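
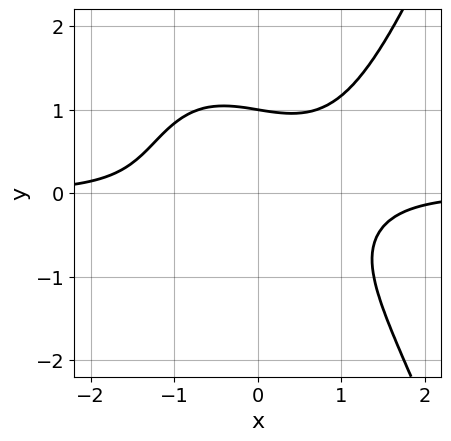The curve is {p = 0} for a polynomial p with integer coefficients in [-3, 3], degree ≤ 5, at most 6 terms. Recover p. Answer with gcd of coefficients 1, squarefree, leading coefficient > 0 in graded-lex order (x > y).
2*x^3*y - 2*y^3 - x*y + 2

(a) Degree: no degree-3 curve has this shape, so deg p = 4.
(b) Reading off the gridlines: it meets the y-axis at y = 1 (among the integer gridlines); it misses every integer gridline on the x-axis.
(c) Matching integer coefficients to the picture gives p.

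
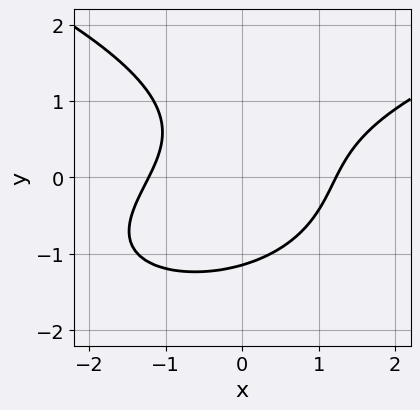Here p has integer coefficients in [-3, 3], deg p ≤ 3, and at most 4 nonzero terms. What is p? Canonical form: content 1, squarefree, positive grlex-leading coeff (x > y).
(a) The degree is 3 — a generic line meets the curve in up to 3 points.
(b) Solving for integer coefficients yields p as stated.

2*y^3 - 2*x^2 + 2*x*y + 3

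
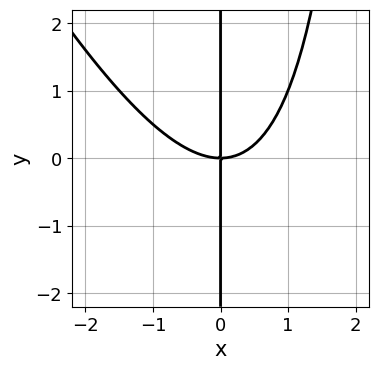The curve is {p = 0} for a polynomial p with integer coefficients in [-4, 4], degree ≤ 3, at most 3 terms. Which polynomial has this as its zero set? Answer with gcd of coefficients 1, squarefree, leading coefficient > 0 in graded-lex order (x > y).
2*x^3 + x^2*y - 3*x*y

Degree: the shape is more complex than any degree-2 curve, so deg p = 3.
Against the integer gridlines: it meets the x-axis at x = 0 (among the integer gridlines); the visible y-axis segment lies entirely on the curve.
Matching integer coefficients to the picture gives p.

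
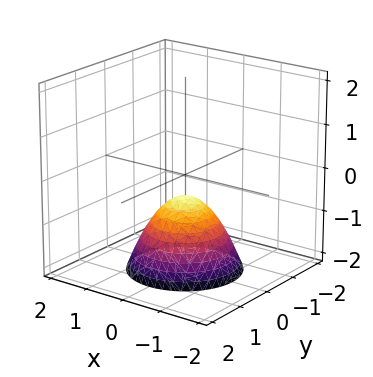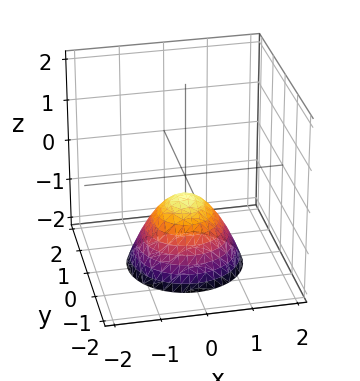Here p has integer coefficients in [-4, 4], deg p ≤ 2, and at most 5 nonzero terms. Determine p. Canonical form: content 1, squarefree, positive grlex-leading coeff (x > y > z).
First, deg p = 2. The shape is more complex than any degree-1 surface.
Next, symmetries: the surface is invariant under rotation about z: p = q(x² + y², z).
Next, from the axis intercepts and sections: it misses every integer gridline on the x-axis; a circular section at z = -1 has radius between 0 and 1.
Finally, putting this together gives p.

2*x^2 + 2*y^2 + 2*z + 1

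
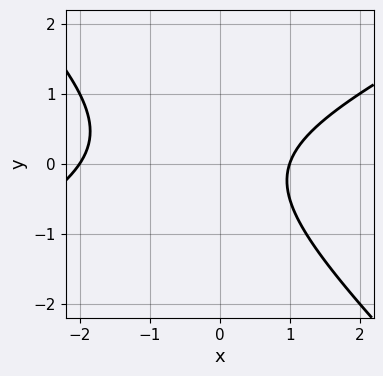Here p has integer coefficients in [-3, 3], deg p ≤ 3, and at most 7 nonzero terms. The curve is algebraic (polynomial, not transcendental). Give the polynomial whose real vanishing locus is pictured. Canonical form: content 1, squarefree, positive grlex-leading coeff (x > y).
First, deg p = 2. A generic line meets the curve in up to 2 points.
Then, checking where it meets the axes: no y-intercept at any integer in the box; the x-axis gridline crossings are at x ∈ {-2, 1}.
Finally, matching integer coefficients to the picture gives p.

x^2 - x*y - 2*y^2 + x - 2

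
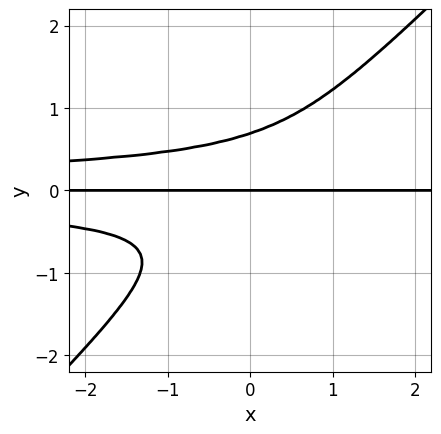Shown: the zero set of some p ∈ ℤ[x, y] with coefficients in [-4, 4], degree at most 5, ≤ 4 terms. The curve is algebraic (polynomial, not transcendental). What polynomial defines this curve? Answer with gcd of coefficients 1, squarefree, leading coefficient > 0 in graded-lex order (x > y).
1. Degree: no degree-3 curve has this shape, so deg p = 4.
2. Reading off the gridlines: it meets the y-axis at y = 0 (among the integer gridlines); every point of the x-axis in the box is on the curve.
3. The integer polynomial consistent with all of this is the stated p.

3*x*y^3 - 3*y^4 + y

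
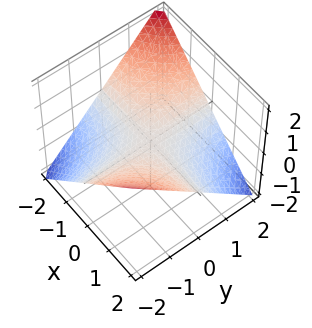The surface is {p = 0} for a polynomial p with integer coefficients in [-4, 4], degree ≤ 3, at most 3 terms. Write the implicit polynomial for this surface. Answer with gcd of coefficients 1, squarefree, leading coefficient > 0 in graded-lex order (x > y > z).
Degree: a saddle surface; a quadric, so deg p = 2.
Against the integer gridlines: the visible x-axis segment lies entirely on the surface; one z-axis crossing is at z = 0; the visible y-axis segment lies entirely on the surface.
Matching integer coefficients to the picture gives p.

x*y + 2*z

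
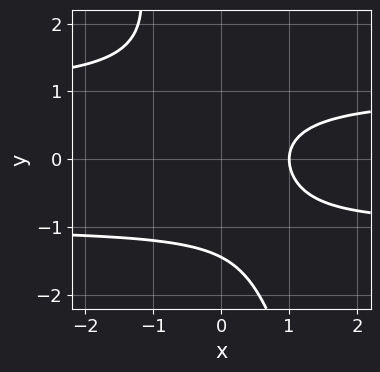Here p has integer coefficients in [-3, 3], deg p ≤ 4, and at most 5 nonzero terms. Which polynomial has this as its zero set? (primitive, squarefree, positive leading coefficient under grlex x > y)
3*x*y^2 + y^3 - 3*x + 3

First, degree: the shape is more complex than any degree-2 curve, so deg p = 3.
Next, against the integer gridlines: it crosses the x-axis at the gridline x = 1.
Finally, these observations pin down the coefficients.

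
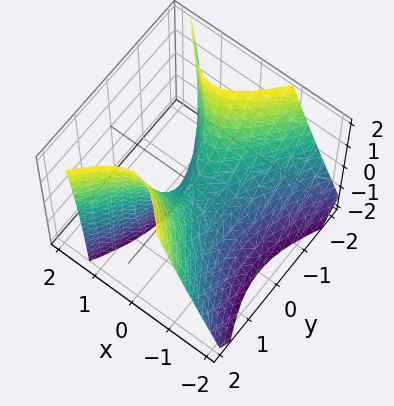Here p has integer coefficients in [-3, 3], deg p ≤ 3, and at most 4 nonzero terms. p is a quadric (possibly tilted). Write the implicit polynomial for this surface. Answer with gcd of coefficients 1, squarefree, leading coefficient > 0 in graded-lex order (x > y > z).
2*x^2 - x*z - y^2 + z

1. Degree: no degree-1 surface has this shape, so deg p = 2.
2. Reading off the gridlines: it crosses the z-axis at the gridline z = 0; it crosses the x-axis at the gridline x = 0; it meets the y-axis at y = 0 (among the integer gridlines).
3. These observations pin down the coefficients.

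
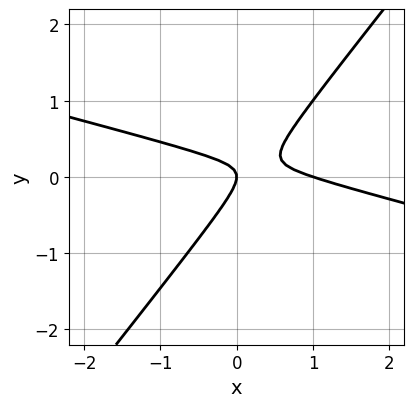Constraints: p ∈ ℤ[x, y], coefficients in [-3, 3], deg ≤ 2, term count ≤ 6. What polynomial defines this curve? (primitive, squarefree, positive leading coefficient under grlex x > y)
x^2 + 3*x*y - 3*y^2 - x

1. deg p = 2.
2. From the visible intercepts: the x-axis gridline crossings are at x ∈ {0, 1}; it meets the y-axis at y = 0 (among the integer gridlines).
3. Together with the visible shape, these determine p as stated.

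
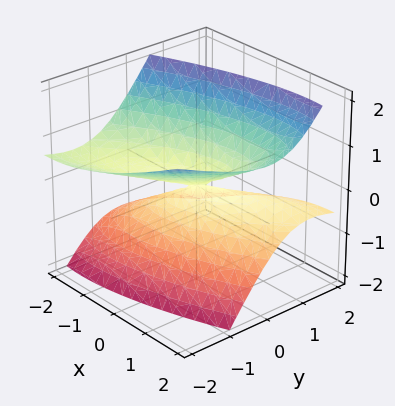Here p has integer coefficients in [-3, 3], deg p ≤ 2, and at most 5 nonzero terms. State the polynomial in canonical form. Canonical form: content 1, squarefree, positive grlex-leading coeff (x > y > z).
x^2 - 2*x*y + 2*y^2 + 3*y*z - 3*z^2

1. There are 2 components.
2. deg p = 2.
3. From the visible intercepts: one y-axis crossing is at y = 0; it meets the x-axis at x = 0 (among the integer gridlines); one z-axis crossing is at z = 0.
4. Matching integer coefficients to the picture gives p.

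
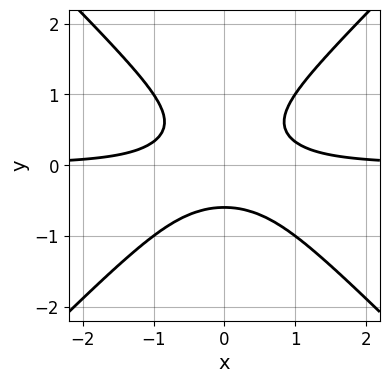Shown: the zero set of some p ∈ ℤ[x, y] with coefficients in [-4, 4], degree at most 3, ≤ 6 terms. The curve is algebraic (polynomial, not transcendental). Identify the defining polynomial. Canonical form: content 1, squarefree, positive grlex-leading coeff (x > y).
3*x^2*y - 3*y^3 + y^2 - 1

The degree is 3 — the shape is more complex than any degree-2 curve.
Symmetries: mirror symmetry x ↦ −x ⇒ only even powers of x.
From the visible intercepts: the curve avoids every integer x-axis point in the box.
Putting this together gives p.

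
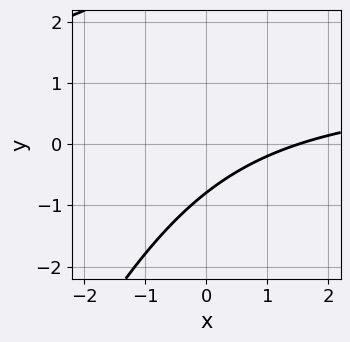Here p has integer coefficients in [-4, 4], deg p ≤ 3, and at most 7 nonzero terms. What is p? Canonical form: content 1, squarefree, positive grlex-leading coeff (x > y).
2*x*y - y^2 - 2*x + 3*y + 3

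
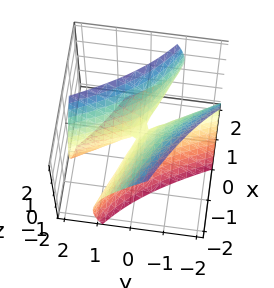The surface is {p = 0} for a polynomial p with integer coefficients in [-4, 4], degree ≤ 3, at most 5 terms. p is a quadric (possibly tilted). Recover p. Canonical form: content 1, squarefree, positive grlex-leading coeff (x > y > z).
First, degree: a generic line meets the surface in up to 2 points, so deg p = 2.
Next, from the visible intercepts: one z-axis crossing is at z = 0; it crosses the x-axis at the gridline x = 0; it crosses the y-axis at the gridline y = 0.
Finally, these observations pin down the coefficients.

x^2 + 3*x*y + x*z + y^2 - z^2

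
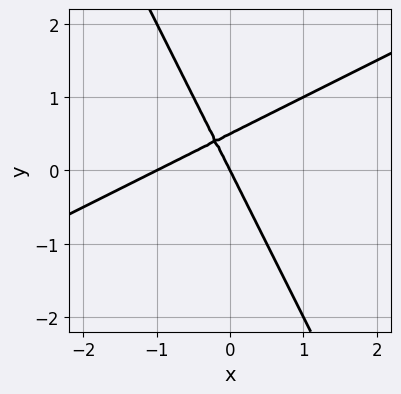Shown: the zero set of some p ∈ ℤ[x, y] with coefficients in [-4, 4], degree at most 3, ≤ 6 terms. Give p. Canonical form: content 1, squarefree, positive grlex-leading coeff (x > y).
1. deg p = 2.
2. From the axis intercepts and sections: one y-axis crossing is at y = 0; among the integer gridlines, it crosses the x-axis at x ∈ {-1, 0}.
3. Solving for integer coefficients yields p as stated.

2*x^2 - 3*x*y - 2*y^2 + 2*x + y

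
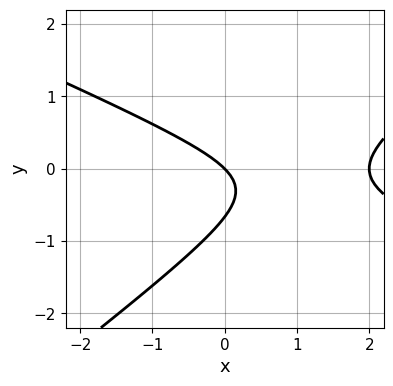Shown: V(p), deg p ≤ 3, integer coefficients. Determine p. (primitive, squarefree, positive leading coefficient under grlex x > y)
x^2 + x*y - 3*y^2 - 2*x - 2*y

First, the degree is 2 — a generic line meets the curve in up to 2 points.
Then, from the visible intercepts: the x-axis gridline crossings are at x ∈ {0, 2}; it meets the y-axis at y = 0 (among the integer gridlines).
Finally, solving for integer coefficients yields p as stated.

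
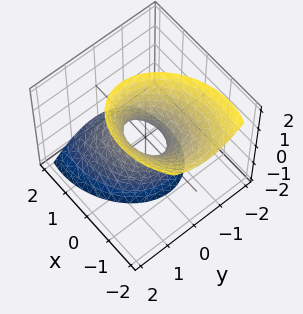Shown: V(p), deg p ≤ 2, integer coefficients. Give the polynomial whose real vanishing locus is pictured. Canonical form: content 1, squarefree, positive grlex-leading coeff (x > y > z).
1. The degree is 2 — no degree-1 surface has this shape.
2. Reading off the gridlines: it misses every integer gridline on the z-axis.
3. Solving for integer coefficients yields p as stated.

2*x^2 - x*y + 2*x*z + 3*y^2 - z^2 - 1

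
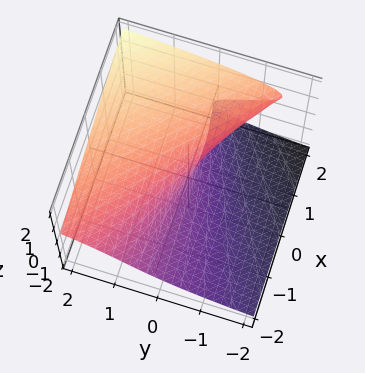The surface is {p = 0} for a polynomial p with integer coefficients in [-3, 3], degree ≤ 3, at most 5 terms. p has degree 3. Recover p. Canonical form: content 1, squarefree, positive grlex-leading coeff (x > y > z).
2*z^3 - 2*x*z - x - 3*y

(a) The degree is 3 — no degree-2 surface has this shape.
(b) Reading off the gridlines: it meets the y-axis at y = 0 (among the integer gridlines); one x-axis crossing is at x = 0.
(c) These observations pin down the coefficients.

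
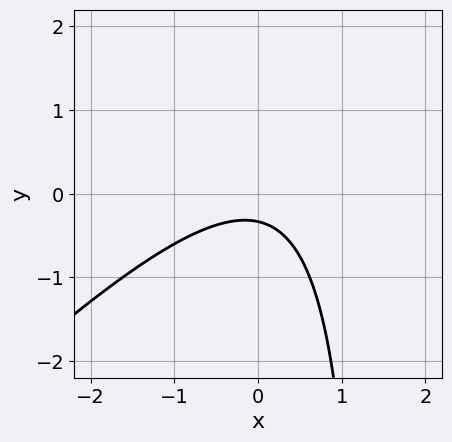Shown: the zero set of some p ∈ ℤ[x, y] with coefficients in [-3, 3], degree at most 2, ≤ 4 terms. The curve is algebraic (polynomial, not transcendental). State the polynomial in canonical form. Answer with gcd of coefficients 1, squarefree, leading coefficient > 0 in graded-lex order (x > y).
2*x^2 - 2*x*y + 3*y + 1

First, deg p = 2. A generic line meets the curve in up to 2 points.
Then, reading off the gridlines: no x-intercept at any integer in the box.
Finally, assembling these constraints gives the stated polynomial.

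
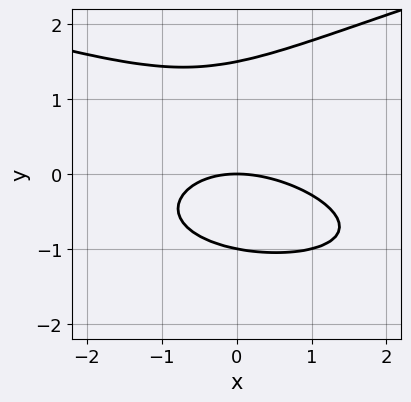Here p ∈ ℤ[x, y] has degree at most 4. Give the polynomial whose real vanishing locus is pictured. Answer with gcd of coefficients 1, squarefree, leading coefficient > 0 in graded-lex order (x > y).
(a) deg p = 3.
(b) Observable constraints: the y-axis gridline crossings are at y ∈ {-1, 0}; one x-axis crossing is at x = 0.
(c) Together with the visible shape, these determine p as stated.

2*y^3 - x^2 - x*y - y^2 - 3*y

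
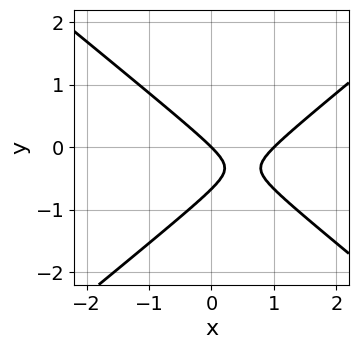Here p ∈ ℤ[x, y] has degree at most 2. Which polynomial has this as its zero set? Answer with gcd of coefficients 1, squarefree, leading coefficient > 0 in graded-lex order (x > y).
(a) Degree: the shape is more complex than any degree-1 curve, so deg p = 2.
(b) Reading off the gridlines: it crosses the y-axis at the gridline y = 0; the x-axis gridline crossings are at x ∈ {0, 1}.
(c) The integer polynomial consistent with all of this is the stated p.

2*x^2 - 3*y^2 - 2*x - 2*y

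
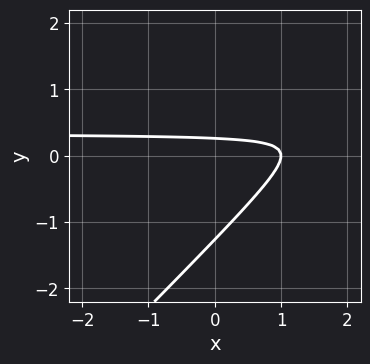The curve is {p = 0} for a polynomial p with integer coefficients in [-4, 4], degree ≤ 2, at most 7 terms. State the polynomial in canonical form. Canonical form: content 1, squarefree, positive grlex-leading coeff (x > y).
3*x*y - 3*y^2 - x - 3*y + 1

1. deg p = 2.
2. From the axis intercepts and sections: it meets the x-axis at x = 1 (among the integer gridlines).
3. The integer polynomial consistent with all of this is the stated p.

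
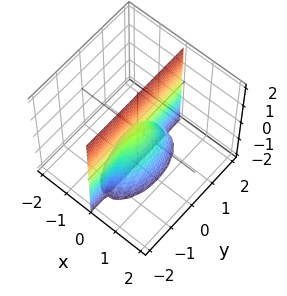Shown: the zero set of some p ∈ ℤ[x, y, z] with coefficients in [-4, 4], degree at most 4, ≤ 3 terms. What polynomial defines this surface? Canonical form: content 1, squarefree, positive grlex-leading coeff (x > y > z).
3*x^3 + x*y^2 + x*z

(a) There are 2 components. They look like related sheets of one shape, so recover p as a whole.
(b) The degree is 3 — a generic line meets the surface in up to 3 points.
(c) From the axis intercepts and sections: one x-axis crossing is at x = 0; every point of the z-axis in the box is on the surface; every point of the y-axis in the box is on the surface.
(d) The integer polynomial consistent with all of this is the stated p.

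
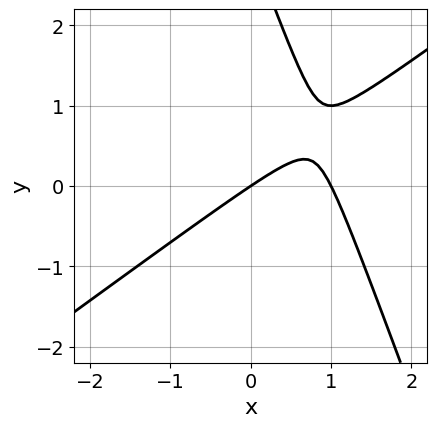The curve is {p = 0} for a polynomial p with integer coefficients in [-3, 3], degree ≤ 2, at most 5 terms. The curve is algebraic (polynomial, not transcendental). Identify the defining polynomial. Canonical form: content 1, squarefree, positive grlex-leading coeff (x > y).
2*x^2 - 2*x*y - y^2 - 2*x + 3*y

The degree is 2 — no degree-1 curve has this shape.
Checking where it meets the axes: the x-axis gridline crossings are at x ∈ {0, 1}; it meets the y-axis at y = 0 (among the integer gridlines).
Solving for integer coefficients yields p as stated.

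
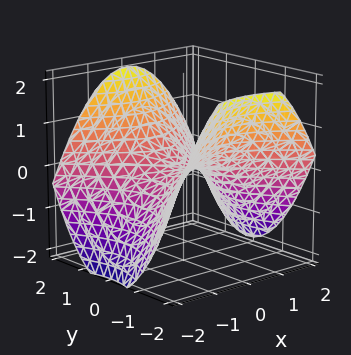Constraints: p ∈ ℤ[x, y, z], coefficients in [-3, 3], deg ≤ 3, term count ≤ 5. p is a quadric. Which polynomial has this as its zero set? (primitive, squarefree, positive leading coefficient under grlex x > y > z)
First, deg p = 2.
Next, symmetries: it's symmetric under x → −x, forcing even powers of x; the y ↦ −y reflection is a symmetry, so y appears only in even powers.
Then, from the axis intercepts and sections: it meets the x-axis at x = 0 (among the integer gridlines); it crosses the y-axis at the gridline y = 0.
Finally, the integer polynomial consistent with all of this is the stated p.

x^2 - y^2 + 2*z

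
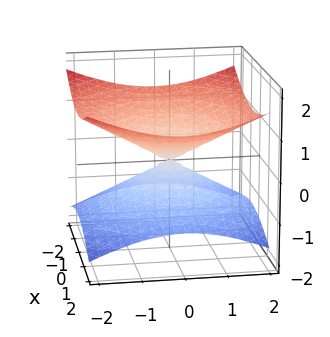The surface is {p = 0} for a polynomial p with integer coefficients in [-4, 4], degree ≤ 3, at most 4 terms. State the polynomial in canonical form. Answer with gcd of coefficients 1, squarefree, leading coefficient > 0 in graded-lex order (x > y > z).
1. Degree: two nappes meeting at a single point; a quadric, so deg p = 2.
2. By symmetry, every cross-section ⟂ z is a circle, so x, y appear only via x² + y²; the z ↦ −z reflection is a symmetry, so z appears only in even powers.
3. From the visible intercepts: it crosses the z-axis at the gridline z = 0; it crosses the x-axis at the gridline x = 0; a circular section at z = -1 has radius between 1 and 2.
4. Putting this together gives p.

x^2 + y^2 - 3*z^2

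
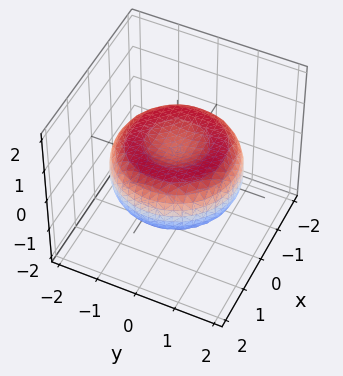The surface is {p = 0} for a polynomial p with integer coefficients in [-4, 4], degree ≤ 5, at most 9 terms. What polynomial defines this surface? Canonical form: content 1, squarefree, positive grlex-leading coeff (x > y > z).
Degree: a generic line meets the surface in up to 4 points, so deg p = 4.
By symmetry, every cross-section ⟂ z is a circle, so x, y appear only via x² + y².
Reading off the gridlines: a circular section at z = 0 has radius between 1 and 2.
Together with the visible shape, these determine p as stated.

x^4 + 2*x^2*y^2 + y^4 - 2*x^2 - 2*y^2 + 3*z^2 - 1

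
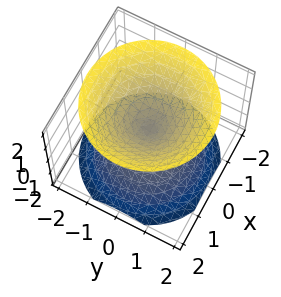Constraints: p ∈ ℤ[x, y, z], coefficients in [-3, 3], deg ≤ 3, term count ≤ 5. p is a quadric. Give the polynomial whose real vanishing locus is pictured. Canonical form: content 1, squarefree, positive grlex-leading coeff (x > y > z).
x^2 + y^2 - z^2

(a) There are 2 components. They look like related sheets of one shape, so recover p as a whole.
(b) deg p = 2. A double cone through the origin; a quadric.
(c) Symmetries: the z ↦ −z reflection is a symmetry, so z appears only in even powers; rotational symmetry about the z-axis ⇒ p depends on x, y only through x² + y².
(d) From the axis intercepts and sections: one z-axis crossing is at z = 0; a circular section at z = 1 has radius exactly 1; it meets the x-axis at x = 0 (among the integer gridlines).
(e) Solving for integer coefficients yields p as stated.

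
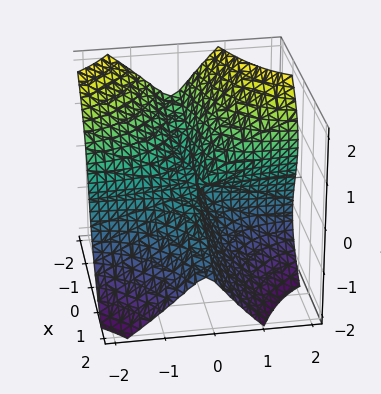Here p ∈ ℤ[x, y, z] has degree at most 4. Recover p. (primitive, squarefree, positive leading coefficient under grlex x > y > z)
First, the degree is 3 — the shape is more complex than any degree-2 surface.
Next, reading off the gridlines: every point of the y-axis in the box is on the surface; every point of the x-axis in the box is on the surface.
Finally, together with the visible shape, these determine p as stated.

3*x*y^2 + x*z^2 + 2*z^3 - 2*y*z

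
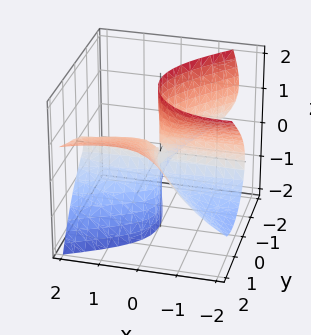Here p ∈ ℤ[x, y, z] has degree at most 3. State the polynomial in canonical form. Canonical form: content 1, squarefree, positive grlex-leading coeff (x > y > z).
x^2*y + 3*x*z^2 - y^3 + 2*y^2*z - 3*x*y

(a) deg p = 3. A generic line meets the surface in up to 3 points.
(b) From the axis intercepts and sections: it crosses the y-axis at the gridline y = 0; the visible x-axis segment lies entirely on the surface; every point of the z-axis in the box is on the surface.
(c) Putting this together gives p.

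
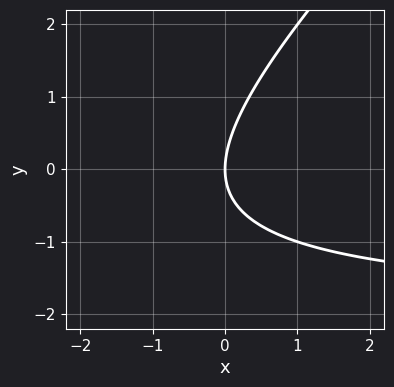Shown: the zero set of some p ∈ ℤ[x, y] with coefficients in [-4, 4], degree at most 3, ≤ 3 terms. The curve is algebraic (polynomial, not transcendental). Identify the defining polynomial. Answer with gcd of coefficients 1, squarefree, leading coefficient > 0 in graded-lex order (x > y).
x*y - y^2 + 2*x

1. The degree is 2 — a generic line meets the curve in up to 2 points.
2. From the axis intercepts and sections: it meets the x-axis at x = 0 (among the integer gridlines); it meets the y-axis at y = 0 (among the integer gridlines).
3. Fitting integer coefficients to these (and the overall shape) gives p.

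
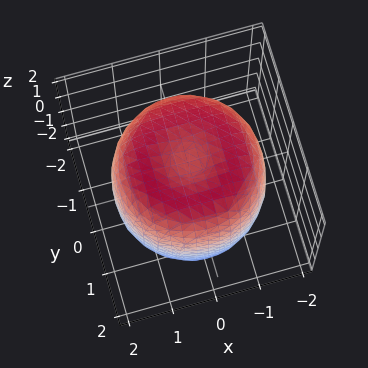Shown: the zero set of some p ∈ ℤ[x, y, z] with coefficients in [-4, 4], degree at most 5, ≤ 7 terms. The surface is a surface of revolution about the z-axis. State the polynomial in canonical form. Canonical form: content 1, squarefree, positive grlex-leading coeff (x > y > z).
(a) Degree: no degree-3 surface has this shape, so deg p = 4.
(b) By symmetry, the z-axis is an axis of rotation, so x and y enter only as x² + y².
(c) Checking where it meets the axes: a circular section at z = 0 has radius between 1 and 2.
(d) Assembling these constraints gives the stated polynomial.

x^4 + 2*x^2*y^2 + y^4 - 2*x^2 - 2*y^2 + z^2 - 2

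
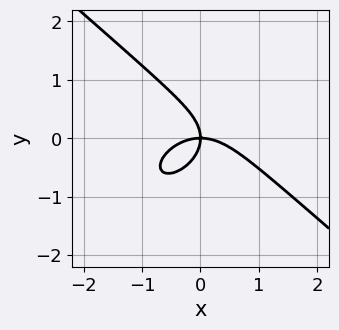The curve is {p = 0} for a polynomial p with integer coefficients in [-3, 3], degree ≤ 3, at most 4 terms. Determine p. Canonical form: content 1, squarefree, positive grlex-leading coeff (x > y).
First, degree: no degree-2 curve has this shape, so deg p = 3.
Next, from the visible intercepts: it crosses the y-axis at the gridline y = 0; it meets the x-axis at x = 0 (among the integer gridlines).
Finally, matching integer coefficients to the picture gives p.

2*x^3 + 3*y^3 + 3*x*y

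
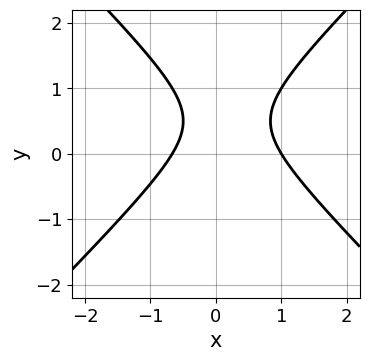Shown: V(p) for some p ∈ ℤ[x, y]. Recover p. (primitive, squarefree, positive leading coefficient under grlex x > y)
First, degree: no degree-1 curve has this shape, so deg p = 2.
Next, checking where it meets the axes: no y-intercept at any integer in the box; it meets the x-axis at x = 1 (among the integer gridlines).
Finally, putting this together gives p.

3*x^2 - 3*y^2 - x + 3*y - 2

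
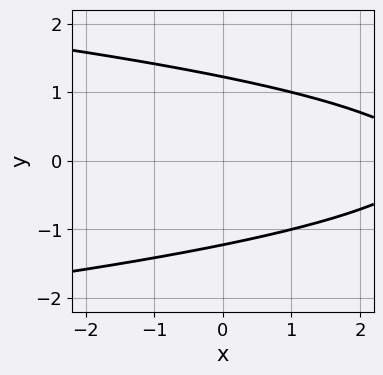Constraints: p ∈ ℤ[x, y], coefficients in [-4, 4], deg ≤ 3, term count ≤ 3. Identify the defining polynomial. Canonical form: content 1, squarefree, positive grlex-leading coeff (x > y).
2*y^2 + x - 3

First, degree: the shape is more complex than any degree-1 curve, so deg p = 2.
Then, symmetries: it's symmetric under y → −y, forcing even powers of y.
Next, reading off the gridlines: no x-intercept at any integer in the box.
Finally, the integer polynomial consistent with all of this is the stated p.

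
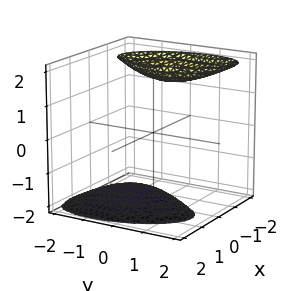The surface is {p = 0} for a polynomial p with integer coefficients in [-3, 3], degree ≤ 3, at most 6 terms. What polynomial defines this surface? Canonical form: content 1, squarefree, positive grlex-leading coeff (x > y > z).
3*x^2 + x*y + 2*x*z + y^2 - z^2 + 3

The picture has 2 separate pieces. They look like related sheets of one shape, so recover p as a whole.
Degree: the shape is more complex than any degree-1 surface, so deg p = 2.
Reading off the gridlines: the surface avoids every integer x-axis point in the box; it misses every integer gridline on the y-axis.
Putting this together gives p.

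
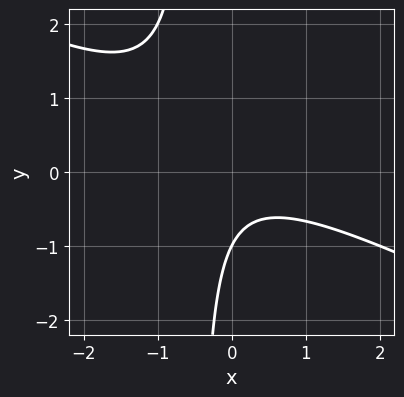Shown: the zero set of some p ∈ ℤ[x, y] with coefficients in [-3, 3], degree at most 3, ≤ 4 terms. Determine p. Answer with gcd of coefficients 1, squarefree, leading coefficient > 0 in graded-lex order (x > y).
x^2 + 2*x*y + y + 1

1. Degree: no degree-1 curve has this shape, so deg p = 2.
2. Observable constraints: one y-axis crossing is at y = -1; the curve avoids every integer x-axis point in the box.
3. Fitting integer coefficients to these (and the overall shape) gives p.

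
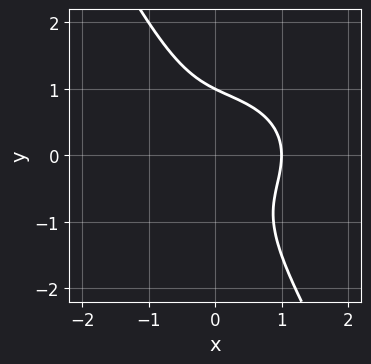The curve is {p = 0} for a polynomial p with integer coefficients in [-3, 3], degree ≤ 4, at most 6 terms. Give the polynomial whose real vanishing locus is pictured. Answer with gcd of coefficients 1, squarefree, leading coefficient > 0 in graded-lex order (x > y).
1. The degree is 3 — the shape is more complex than any degree-2 curve.
2. From the axis intercepts and sections: it meets the y-axis at y = 1 (among the integer gridlines); it meets the x-axis at x = 1 (among the integer gridlines).
3. Solving for integer coefficients yields p as stated.

2*x^3 + 3*x*y^2 + 2*y^3 - 2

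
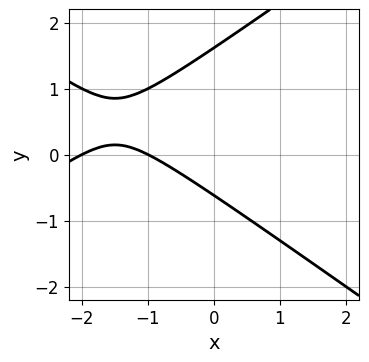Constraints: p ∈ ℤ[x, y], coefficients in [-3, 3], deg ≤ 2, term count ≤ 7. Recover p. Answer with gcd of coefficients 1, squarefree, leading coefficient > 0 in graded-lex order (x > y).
x^2 - 2*y^2 + 3*x + 2*y + 2

Degree: the shape is more complex than any degree-1 curve, so deg p = 2.
Observable constraints: among the integer gridlines, it crosses the x-axis at x ∈ {-2, -1}.
Fitting integer coefficients to these (and the overall shape) gives p.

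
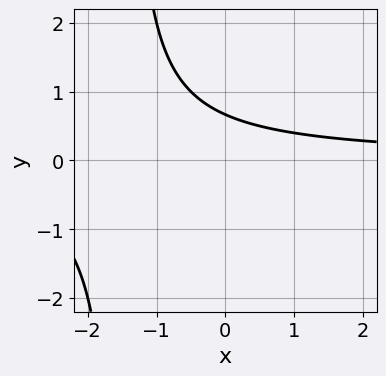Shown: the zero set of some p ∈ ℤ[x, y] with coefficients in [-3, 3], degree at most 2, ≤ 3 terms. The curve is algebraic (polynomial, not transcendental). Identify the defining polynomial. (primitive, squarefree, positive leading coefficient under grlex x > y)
1. deg p = 2. The shape is more complex than any degree-1 curve.
2. Reading off the gridlines: it misses every integer gridline on the x-axis.
3. Matching integer coefficients to the picture gives p.

2*x*y + 3*y - 2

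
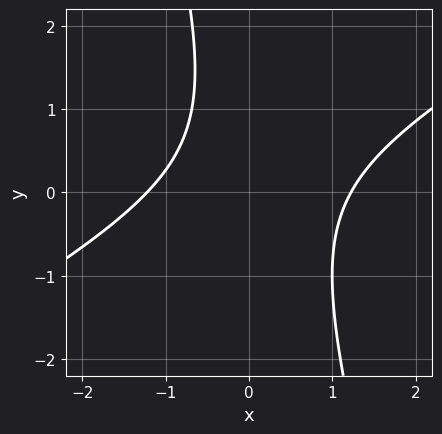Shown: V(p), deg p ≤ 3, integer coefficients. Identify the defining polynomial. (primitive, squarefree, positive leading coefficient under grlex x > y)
2*x^2 - 3*x*y - y^2 + y - 3

First, the degree is 2 — no degree-1 curve has this shape.
Next, from the axis intercepts and sections: it misses every integer gridline on the y-axis.
Finally, putting this together gives p.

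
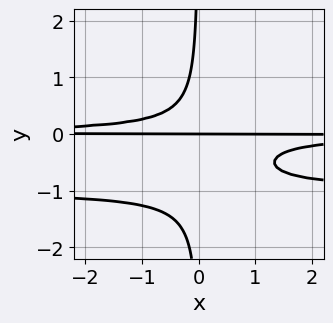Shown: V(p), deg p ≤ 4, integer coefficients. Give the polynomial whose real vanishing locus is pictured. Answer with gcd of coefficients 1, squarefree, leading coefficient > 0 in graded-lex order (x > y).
First, deg p = 4. No degree-3 curve has this shape.
Next, observable constraints: the visible x-axis segment lies entirely on the curve; one y-axis crossing is at y = 0.
Finally, these observations pin down the coefficients.

3*x*y^3 + 3*x*y^2 + y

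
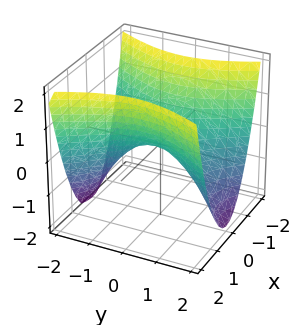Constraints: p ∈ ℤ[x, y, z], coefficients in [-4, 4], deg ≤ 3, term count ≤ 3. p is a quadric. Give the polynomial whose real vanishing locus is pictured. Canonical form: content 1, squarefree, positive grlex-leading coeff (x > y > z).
2*x^2 - y^2 - 2*z

The degree is 2 — a saddle surface; a quadric.
Symmetries: the y ↦ −y reflection is a symmetry, so y appears only in even powers; mirror symmetry x ↦ −x ⇒ only even powers of x.
Against the integer gridlines: it crosses the y-axis at the gridline y = 0; it meets the x-axis at x = 0 (among the integer gridlines).
Matching integer coefficients to the picture gives p.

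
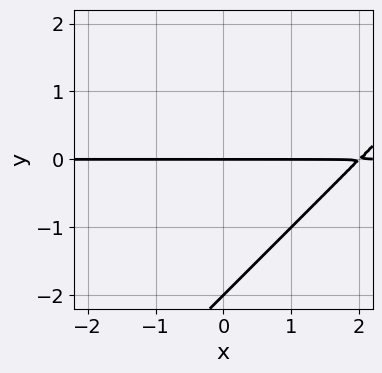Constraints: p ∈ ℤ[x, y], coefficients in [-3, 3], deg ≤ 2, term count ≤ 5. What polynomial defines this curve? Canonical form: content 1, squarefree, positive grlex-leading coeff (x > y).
x*y - y^2 - 2*y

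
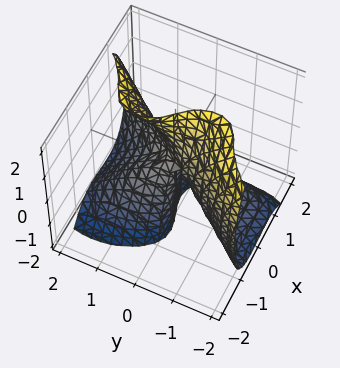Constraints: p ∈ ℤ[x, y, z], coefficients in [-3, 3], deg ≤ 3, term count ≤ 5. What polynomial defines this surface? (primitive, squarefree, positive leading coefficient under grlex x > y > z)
(a) Degree: the shape is more complex than any degree-2 surface, so deg p = 3.
(b) From the axis intercepts and sections: the visible z-axis segment lies entirely on the surface; it meets the x-axis at x = 0 (among the integer gridlines); one y-axis crossing is at y = 0.
(c) Together with the visible shape, these determine p as stated.

3*x^3 - y^3 + y*z^2 + x*z - y*z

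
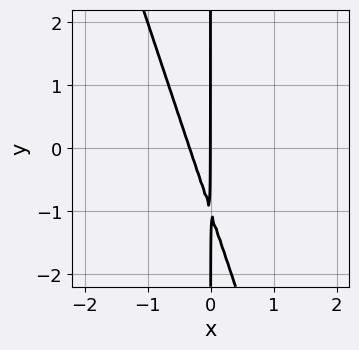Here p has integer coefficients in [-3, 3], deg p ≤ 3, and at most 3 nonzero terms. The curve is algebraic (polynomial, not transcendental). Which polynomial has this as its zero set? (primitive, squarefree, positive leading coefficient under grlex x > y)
3*x^2 + x*y + x

First, degree: the shape is more complex than any degree-1 curve, so deg p = 2.
Then, observable constraints: it crosses the x-axis at the gridline x = 0; every point of the y-axis in the box is on the curve.
Finally, these observations pin down the coefficients.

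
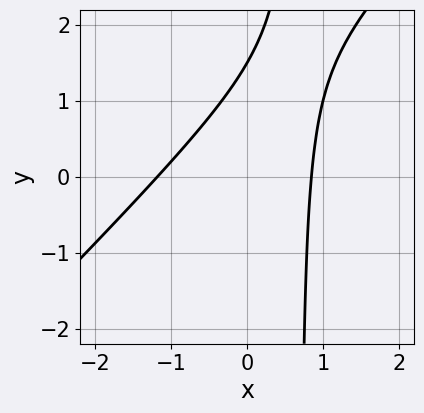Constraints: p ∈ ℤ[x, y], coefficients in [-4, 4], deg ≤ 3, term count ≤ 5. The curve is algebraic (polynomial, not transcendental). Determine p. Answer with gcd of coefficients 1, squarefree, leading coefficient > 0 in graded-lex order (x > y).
(a) deg p = 2. A generic line meets the curve in up to 2 points.
(b) Putting this together gives p.

3*x^2 - 3*x*y + x + 2*y - 3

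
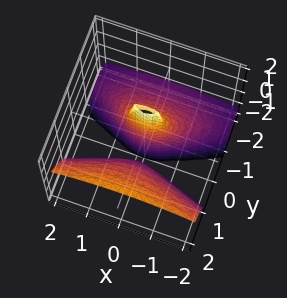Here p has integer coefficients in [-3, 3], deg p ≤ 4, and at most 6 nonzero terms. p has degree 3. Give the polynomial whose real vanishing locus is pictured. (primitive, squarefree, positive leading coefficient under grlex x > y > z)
2*y^3 - 3*y^2*z - x^2 - 2*y

(a) I count 2 distinct pieces. They look like related sheets of one shape, so recover p as a whole.
(b) Degree: the shape is more complex than any degree-2 surface, so deg p = 3.
(c) Observable constraints: among the integer gridlines, it crosses the y-axis at y ∈ {-1, 0, 1}; every point of the z-axis in the box is on the surface.
(d) Solving for integer coefficients yields p as stated.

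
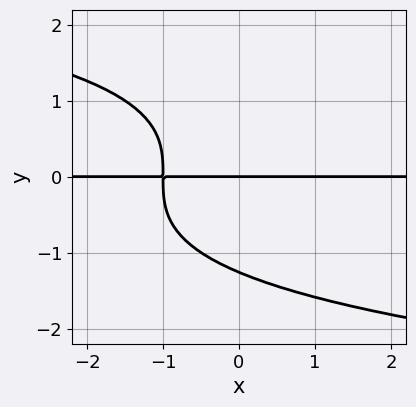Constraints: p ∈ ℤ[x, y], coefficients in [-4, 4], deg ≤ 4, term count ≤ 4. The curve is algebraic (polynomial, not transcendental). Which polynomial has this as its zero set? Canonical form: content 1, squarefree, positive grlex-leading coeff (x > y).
First, degree: no degree-3 curve has this shape, so deg p = 4.
Next, observable constraints: the visible x-axis segment lies entirely on the curve; one y-axis crossing is at y = 0.
Finally, putting this together gives p.

y^4 + 2*x*y + 2*y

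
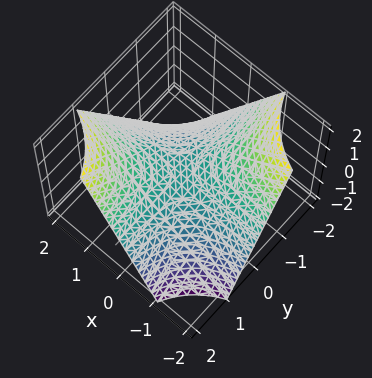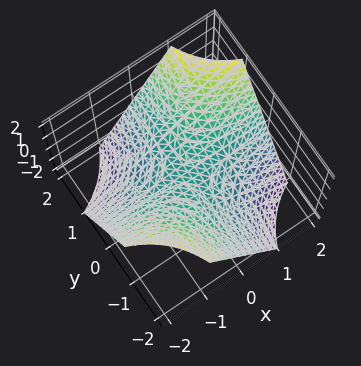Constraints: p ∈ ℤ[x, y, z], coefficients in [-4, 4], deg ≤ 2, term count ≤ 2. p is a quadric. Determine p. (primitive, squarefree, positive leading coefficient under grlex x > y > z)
The degree is 2 — a hyperbolic paraboloid; a quadric.
Against the integer gridlines: every point of the x-axis in the box is on the surface; it crosses the z-axis at the gridline z = 0; the visible y-axis segment lies entirely on the surface.
Fitting integer coefficients to these (and the overall shape) gives p.

x*y - z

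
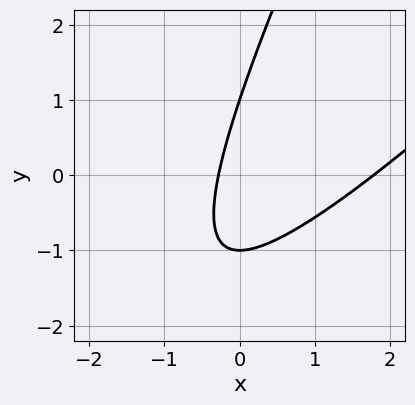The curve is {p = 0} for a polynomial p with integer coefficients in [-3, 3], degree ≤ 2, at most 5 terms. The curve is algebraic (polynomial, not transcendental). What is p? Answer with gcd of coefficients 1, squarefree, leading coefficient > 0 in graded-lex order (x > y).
1. The degree is 2 — the shape is more complex than any degree-1 curve.
2. Reading off the gridlines: the y-axis gridline crossings are at y ∈ {-1, 1}.
3. The integer polynomial consistent with all of this is the stated p.

2*x^2 - 3*x*y + y^2 - 3*x - 1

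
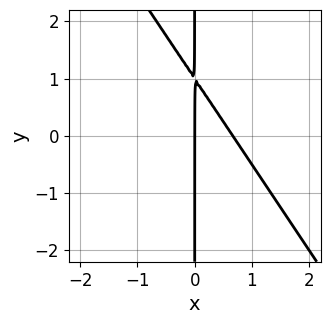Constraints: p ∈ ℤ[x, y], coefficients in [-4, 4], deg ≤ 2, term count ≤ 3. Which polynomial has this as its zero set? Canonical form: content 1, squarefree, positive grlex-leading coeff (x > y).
First, the degree is 2 — no degree-1 curve has this shape.
Next, from the axis intercepts and sections: every point of the y-axis in the box is on the curve; it meets the x-axis at x = 0 (among the integer gridlines).
Finally, solving for integer coefficients yields p as stated.

3*x^2 + 2*x*y - 2*x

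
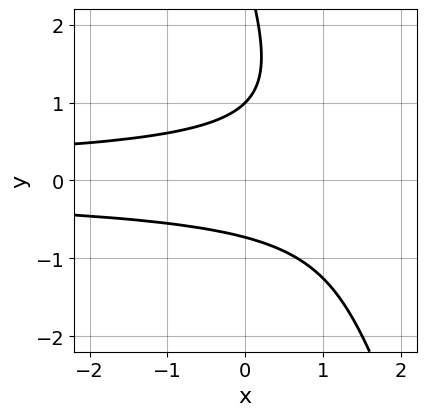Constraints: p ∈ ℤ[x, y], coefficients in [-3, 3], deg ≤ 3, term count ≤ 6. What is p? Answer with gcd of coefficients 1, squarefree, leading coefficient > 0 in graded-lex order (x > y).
3*x*y^2 + y^3 - 3*y^2 + 2

1. Degree: a generic line meets the curve in up to 3 points, so deg p = 3.
2. Reading off the gridlines: it misses every integer gridline on the x-axis; it meets the y-axis at y = 1 (among the integer gridlines).
3. Assembling these constraints gives the stated polynomial.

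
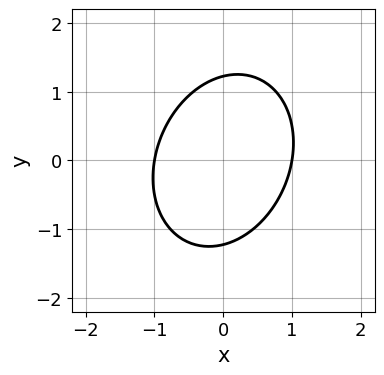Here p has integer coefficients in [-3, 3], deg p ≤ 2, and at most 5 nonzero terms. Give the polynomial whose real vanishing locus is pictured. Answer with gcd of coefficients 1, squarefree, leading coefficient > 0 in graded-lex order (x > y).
3*x^2 - x*y + 2*y^2 - 3

(a) Degree: a generic line meets the curve in up to 2 points, so deg p = 2.
(b) Checking where it meets the axes: among the integer gridlines, it crosses the x-axis at x ∈ {-1, 1}.
(c) Assembling these constraints gives the stated polynomial.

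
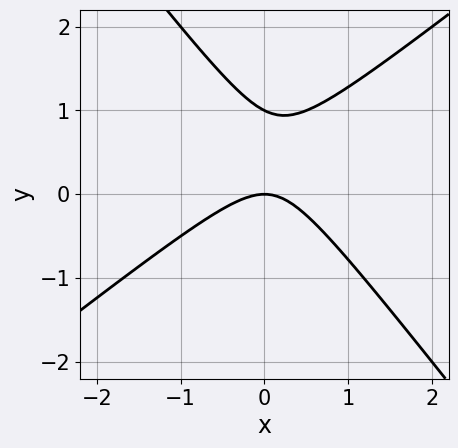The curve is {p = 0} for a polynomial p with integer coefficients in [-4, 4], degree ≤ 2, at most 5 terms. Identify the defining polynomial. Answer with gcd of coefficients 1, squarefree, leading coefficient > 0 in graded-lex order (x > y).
Degree: the shape is more complex than any degree-1 curve, so deg p = 2.
Observable constraints: it crosses the x-axis at the gridline x = 0; among the integer gridlines, it crosses the y-axis at y ∈ {0, 1}.
Putting this together gives p.

2*x^2 - x*y - 2*y^2 + 2*y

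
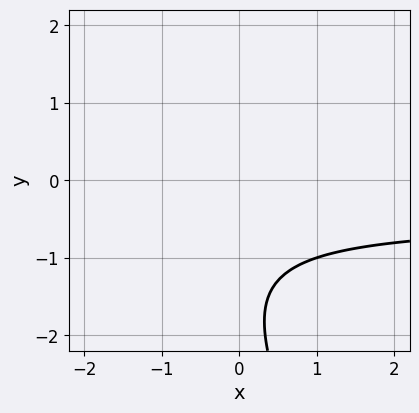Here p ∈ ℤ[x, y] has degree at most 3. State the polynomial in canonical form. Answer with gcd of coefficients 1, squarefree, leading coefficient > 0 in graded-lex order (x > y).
2*x*y + y^2 + x + 3*y + 3

(a) The degree is 2 — a generic line meets the curve in up to 2 points.
(b) Observable constraints: it misses every integer gridline on the x-axis; it misses every integer gridline on the y-axis.
(c) Matching integer coefficients to the picture gives p.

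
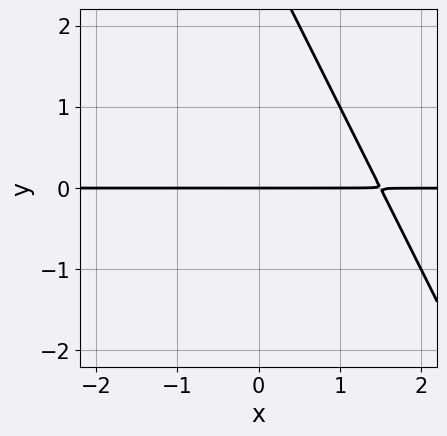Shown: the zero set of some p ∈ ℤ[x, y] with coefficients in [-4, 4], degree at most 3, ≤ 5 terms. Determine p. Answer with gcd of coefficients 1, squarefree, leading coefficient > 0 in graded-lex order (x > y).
2*x*y + y^2 - 3*y

1. The degree is 2 — no degree-1 curve has this shape.
2. From the axis intercepts and sections: the visible x-axis segment lies entirely on the curve; it crosses the y-axis at the gridline y = 0.
3. Together with the visible shape, these determine p as stated.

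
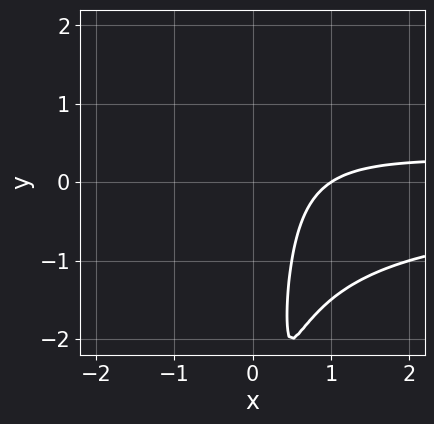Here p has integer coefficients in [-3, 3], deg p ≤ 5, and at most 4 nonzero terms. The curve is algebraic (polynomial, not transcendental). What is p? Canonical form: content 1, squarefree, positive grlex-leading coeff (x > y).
The degree is 4 — the shape is more complex than any degree-3 curve.
Against the integer gridlines: it meets the x-axis at x = 1 (among the integer gridlines); it misses every integer gridline on the y-axis.
Together with the visible shape, these determine p as stated.

2*x^2*y^2 + 3*x*y - 2*x + 2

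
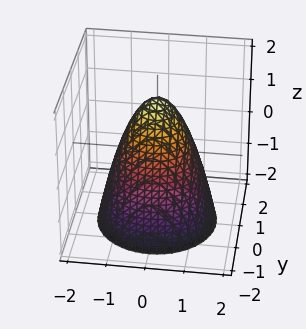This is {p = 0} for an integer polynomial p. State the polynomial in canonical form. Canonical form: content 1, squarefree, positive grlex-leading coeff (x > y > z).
(a) The degree is 2 — the shape is more complex than any degree-1 surface.
(b) By symmetry, the surface is invariant under rotation about z: p = q(x² + y², z).
(c) Reading off the gridlines: the x-axis gridline crossings are at x ∈ {-1, 1}; among the integer gridlines, it crosses the y-axis at y ∈ {-1, 1}; a circular section at z = 1 has radius between 0 and 1.
(d) The integer polynomial consistent with all of this is the stated p.

3*x^2 + 3*y^2 + 2*z - 3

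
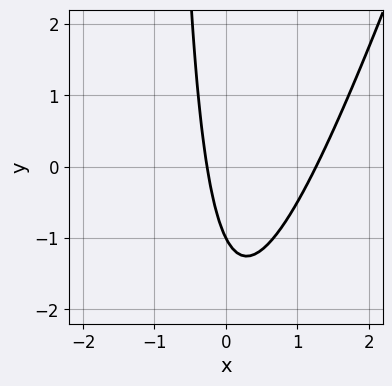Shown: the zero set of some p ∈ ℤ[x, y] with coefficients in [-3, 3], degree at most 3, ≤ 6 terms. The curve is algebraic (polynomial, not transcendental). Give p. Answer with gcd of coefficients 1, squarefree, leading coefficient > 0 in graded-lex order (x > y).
3*x^2 - x*y - 3*x - y - 1

(a) deg p = 2. The shape is more complex than any degree-1 curve.
(b) Checking where it meets the axes: it meets the y-axis at y = -1 (among the integer gridlines).
(c) These observations pin down the coefficients.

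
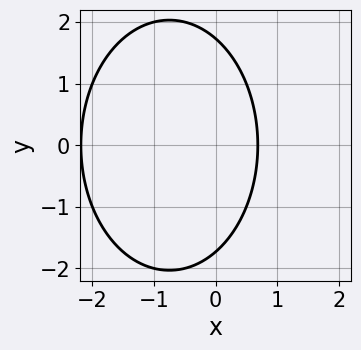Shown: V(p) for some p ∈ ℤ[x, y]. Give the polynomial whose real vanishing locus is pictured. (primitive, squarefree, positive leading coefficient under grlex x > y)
(a) deg p = 2. A generic line meets the curve in up to 2 points.
(b) Symmetries: it's symmetric under y → −y, forcing even powers of y.
(c) Putting this together gives p.

2*x^2 + y^2 + 3*x - 3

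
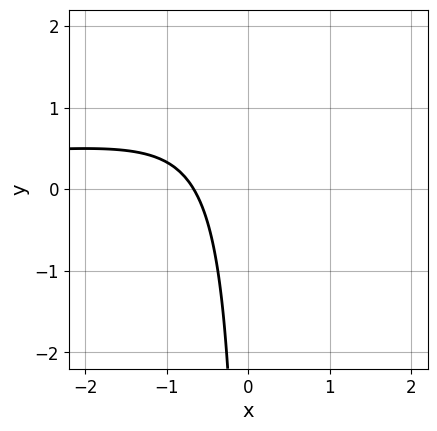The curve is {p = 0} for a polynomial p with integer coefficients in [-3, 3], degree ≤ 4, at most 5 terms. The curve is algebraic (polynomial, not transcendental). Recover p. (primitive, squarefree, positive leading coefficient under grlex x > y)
x^2*y - 2*x*y + 3*x + 2

deg p = 3. A generic line meets the curve in up to 3 points.
From the visible intercepts: no y-intercept at any integer in the box.
Assembling these constraints gives the stated polynomial.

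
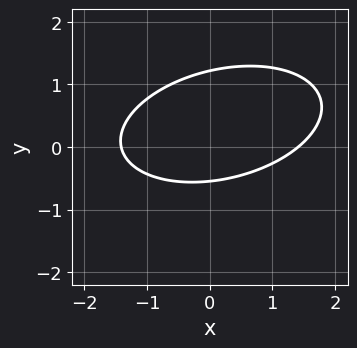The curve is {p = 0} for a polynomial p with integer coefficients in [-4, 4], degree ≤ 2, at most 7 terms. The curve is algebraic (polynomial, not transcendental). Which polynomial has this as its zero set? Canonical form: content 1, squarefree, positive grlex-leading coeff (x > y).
First, the degree is 2 — no degree-1 curve has this shape.
Finally, solving for integer coefficients yields p as stated.

x^2 - x*y + 3*y^2 - 2*y - 2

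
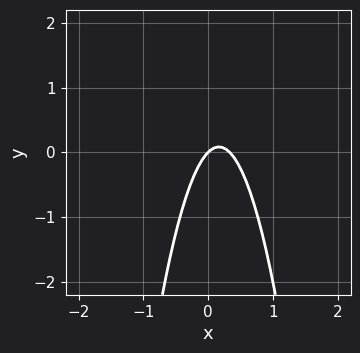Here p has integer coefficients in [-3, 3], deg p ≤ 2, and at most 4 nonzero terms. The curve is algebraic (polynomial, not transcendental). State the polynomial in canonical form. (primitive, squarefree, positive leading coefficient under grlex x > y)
(a) Degree: a generic line meets the curve in up to 2 points, so deg p = 2.
(b) From the axis intercepts and sections: one y-axis crossing is at y = 0; it meets the x-axis at x = 0 (among the integer gridlines).
(c) Matching integer coefficients to the picture gives p.

3*x^2 - x + y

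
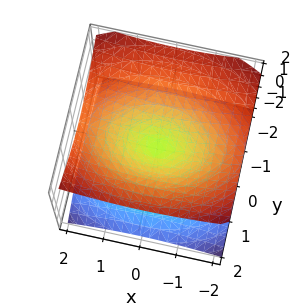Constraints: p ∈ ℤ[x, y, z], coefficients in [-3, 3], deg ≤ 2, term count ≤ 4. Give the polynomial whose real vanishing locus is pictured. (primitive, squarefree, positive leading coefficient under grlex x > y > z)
(a) The degree is 2 — a double cone through the origin; a quadric.
(b) Symmetries: it's symmetric under z → −z, forcing even powers of z; mirror symmetry y ↦ −y ⇒ only even powers of y; mirror symmetry x ↦ −x ⇒ only even powers of x.
(c) Against the integer gridlines: one x-axis crossing is at x = 0; it crosses the y-axis at the gridline y = 0.
(d) Solving for integer coefficients yields p as stated.

x^2 + 2*y^2 - 3*z^2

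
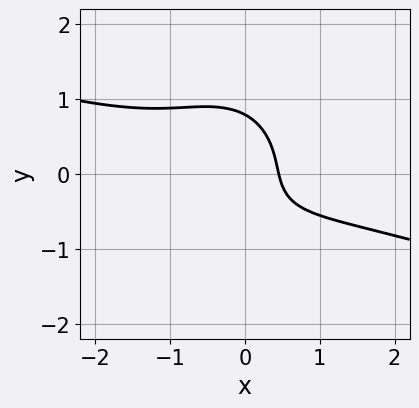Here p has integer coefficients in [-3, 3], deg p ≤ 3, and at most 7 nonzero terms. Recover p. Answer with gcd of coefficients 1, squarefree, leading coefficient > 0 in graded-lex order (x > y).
(a) Degree: a generic line meets the curve in up to 3 points, so deg p = 3.
(b) The integer polynomial consistent with all of this is the stated p.

x^3 + 3*x^2*y + 2*y^3 + 2*x - 1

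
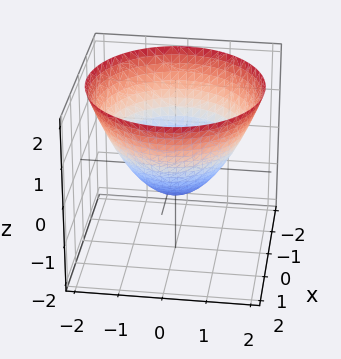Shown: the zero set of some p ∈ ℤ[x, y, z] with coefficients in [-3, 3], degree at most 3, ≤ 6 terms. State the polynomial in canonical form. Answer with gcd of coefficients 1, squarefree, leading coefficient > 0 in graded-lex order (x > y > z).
2*x^2 + 2*y^2 - 3*z - 2

First, the degree is 2 — the shape is more complex than any degree-1 surface.
Next, by symmetry, every cross-section ⟂ z is a circle, so x, y appear only via x² + y².
Next, against the integer gridlines: among the integer gridlines, it crosses the y-axis at y ∈ {-1, 1}; a circular section at z = 0 has radius exactly 1; among the integer gridlines, it crosses the x-axis at x ∈ {-1, 1}.
Finally, putting this together gives p.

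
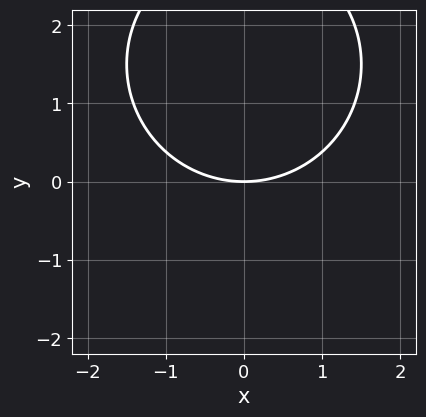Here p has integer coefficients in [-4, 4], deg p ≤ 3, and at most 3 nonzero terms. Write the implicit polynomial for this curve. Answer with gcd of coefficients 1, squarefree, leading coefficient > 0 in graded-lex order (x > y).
x^2 + y^2 - 3*y

1. The degree is 2 — a generic line meets the curve in up to 2 points.
2. Symmetries: the x ↦ −x reflection is a symmetry, so x appears only in even powers.
3. Observable constraints: it meets the x-axis at x = 0 (among the integer gridlines); it crosses the y-axis at the gridline y = 0.
4. Fitting integer coefficients to these (and the overall shape) gives p.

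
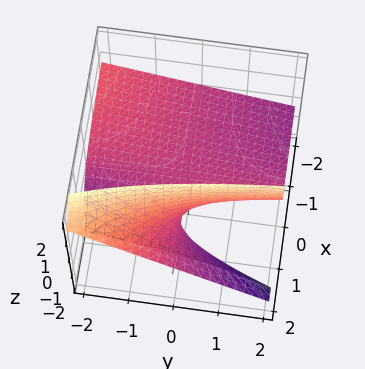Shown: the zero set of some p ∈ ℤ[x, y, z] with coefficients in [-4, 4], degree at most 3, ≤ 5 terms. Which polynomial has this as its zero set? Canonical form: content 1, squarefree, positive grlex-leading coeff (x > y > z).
x*y + 3*x*z - 3*z

First, the degree is 2 — the shape is more complex than any degree-1 surface.
Next, from the visible intercepts: every point of the x-axis in the box is on the surface; it crosses the z-axis at the gridline z = 0; the visible y-axis segment lies entirely on the surface.
Finally, putting this together gives p.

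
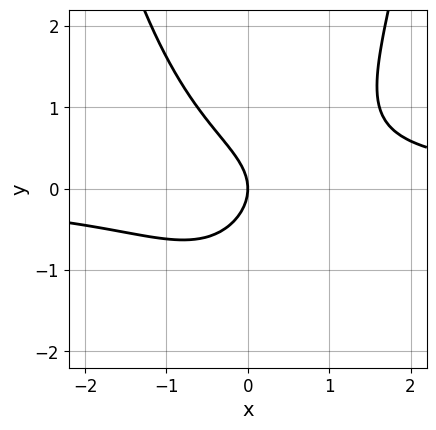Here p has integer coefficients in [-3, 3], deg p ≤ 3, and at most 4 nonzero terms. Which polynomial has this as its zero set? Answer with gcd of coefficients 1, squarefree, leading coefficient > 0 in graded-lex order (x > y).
x^2*y - y^2 - x

(a) deg p = 3.
(b) Reading off the gridlines: it crosses the x-axis at the gridline x = 0; one y-axis crossing is at y = 0.
(c) Fitting integer coefficients to these (and the overall shape) gives p.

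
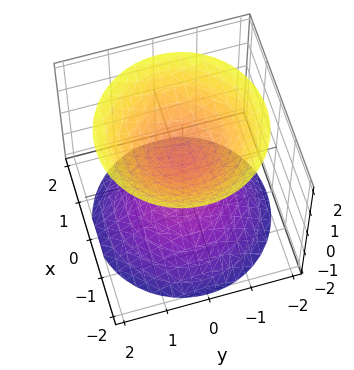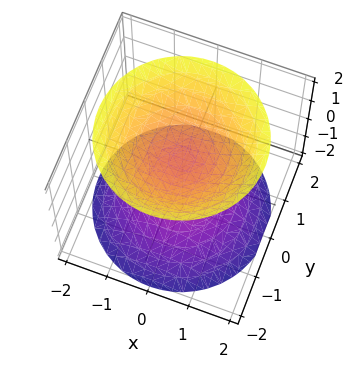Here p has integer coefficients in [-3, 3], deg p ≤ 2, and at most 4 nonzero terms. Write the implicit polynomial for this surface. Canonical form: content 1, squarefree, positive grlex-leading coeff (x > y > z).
2*x^2 + 2*y^2 - 2*z^2 + 1

(a) The picture has 2 separate pieces. They look like related sheets of one shape, so recover p as a whole.
(b) Degree: two separate bowl-shaped sheets opening away from each other; a quadric, so deg p = 2.
(c) Symmetries: it's symmetric under z → −z, forcing even powers of z; the z-axis is an axis of rotation, so x and y enter only as x² + y².
(d) Checking where it meets the axes: the surface avoids every integer x-axis point in the box; the surface avoids every integer y-axis point in the box; a circular section at z = 1 has radius between 0 and 1.
(e) These observations pin down the coefficients.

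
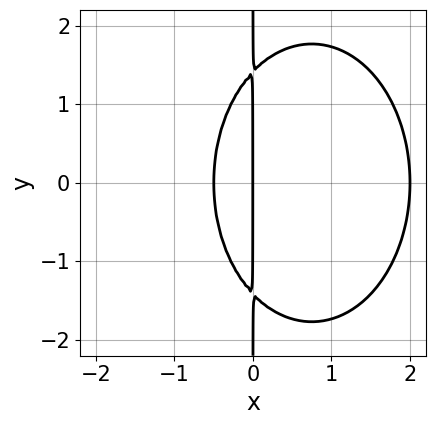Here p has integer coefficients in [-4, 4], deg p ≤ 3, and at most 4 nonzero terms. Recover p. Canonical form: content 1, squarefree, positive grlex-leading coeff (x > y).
(a) The degree is 3 — the shape is more complex than any degree-2 curve.
(b) Symmetries: the y ↦ −y reflection is a symmetry, so y appears only in even powers.
(c) Against the integer gridlines: among the integer gridlines, it crosses the x-axis at x ∈ {0, 2}; every point of the y-axis in the box is on the curve.
(d) Together with the visible shape, these determine p as stated.

2*x^3 + x*y^2 - 3*x^2 - 2*x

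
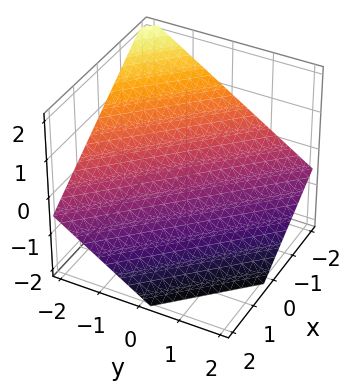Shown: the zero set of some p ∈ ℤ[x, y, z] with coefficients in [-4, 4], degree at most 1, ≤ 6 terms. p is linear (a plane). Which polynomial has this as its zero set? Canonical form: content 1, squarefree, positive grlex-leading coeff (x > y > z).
deg p = 1. Every cross-section is a straight line — this is a plane.
From the axis intercepts and sections: one x-axis crossing is at x = -1; one y-axis crossing is at y = -1.
Assembling these constraints gives the stated polynomial.

2*x + 2*y + 3*z + 2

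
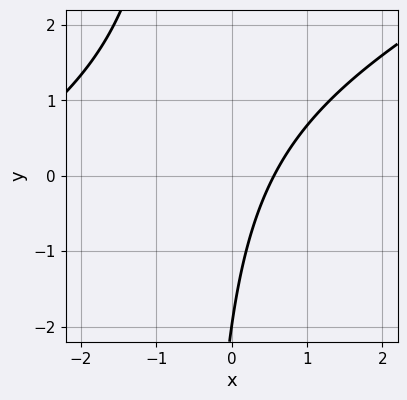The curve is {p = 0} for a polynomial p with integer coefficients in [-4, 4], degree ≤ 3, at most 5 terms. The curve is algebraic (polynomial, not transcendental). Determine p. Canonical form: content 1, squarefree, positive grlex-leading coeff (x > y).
x^2 - 2*x*y + 3*x - y - 2

deg p = 2. No degree-1 curve has this shape.
Observable constraints: one y-axis crossing is at y = -2.
Solving for integer coefficients yields p as stated.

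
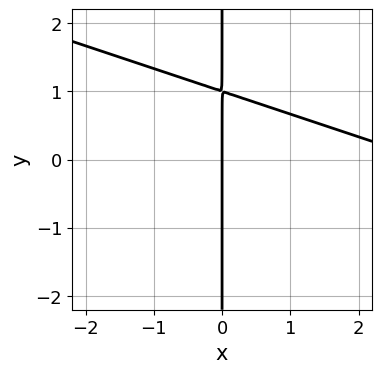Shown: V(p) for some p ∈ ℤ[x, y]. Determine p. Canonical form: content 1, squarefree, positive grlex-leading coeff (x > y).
x^2 + 3*x*y - 3*x

1. deg p = 2. The shape is more complex than any degree-1 curve.
2. From the axis intercepts and sections: every point of the y-axis in the box is on the curve; it crosses the x-axis at the gridline x = 0.
3. Matching integer coefficients to the picture gives p.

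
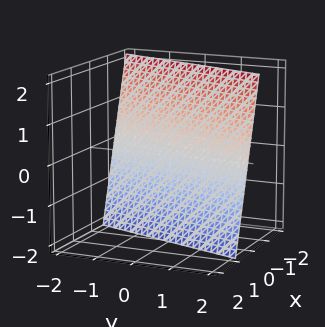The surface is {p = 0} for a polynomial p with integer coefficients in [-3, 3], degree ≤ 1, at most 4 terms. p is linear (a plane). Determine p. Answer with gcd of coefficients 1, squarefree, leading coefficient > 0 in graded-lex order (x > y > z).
3*x - y + z + 2

First, deg p = 1.
Then, observable constraints: one y-axis crossing is at y = 2; it meets the z-axis at z = -2 (among the integer gridlines).
Finally, matching integer coefficients to the picture gives p.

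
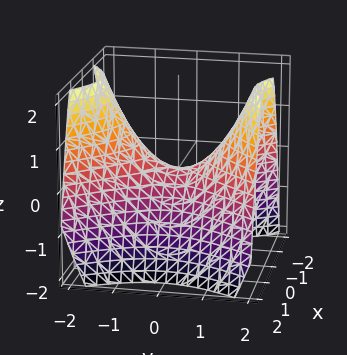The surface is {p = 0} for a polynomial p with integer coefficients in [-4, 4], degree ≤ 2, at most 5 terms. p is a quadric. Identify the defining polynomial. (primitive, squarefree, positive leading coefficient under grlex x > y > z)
1. The degree is 2 — a saddle surface; a quadric.
2. Symmetries: it's symmetric under x → −x, forcing even powers of x; the y ↦ −y reflection is a symmetry, so y appears only in even powers.
3. Reading off the gridlines: one x-axis crossing is at x = 0; it meets the y-axis at y = 0 (among the integer gridlines); it meets the z-axis at z = 0 (among the integer gridlines).
4. Matching integer coefficients to the picture gives p.

3*x^2 - 2*y^2 + 3*z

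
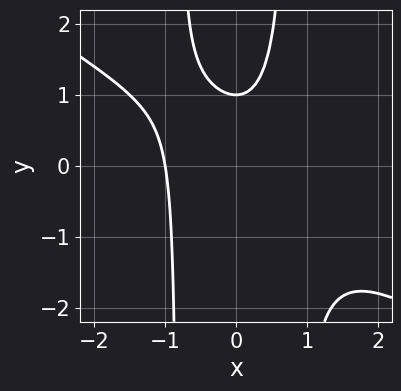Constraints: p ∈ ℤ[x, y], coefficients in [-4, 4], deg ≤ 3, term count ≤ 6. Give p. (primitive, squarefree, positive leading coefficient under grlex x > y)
First, degree: a generic line meets the curve in up to 3 points, so deg p = 3.
Next, checking where it meets the axes: one x-axis crossing is at x = -1; it crosses the y-axis at the gridline y = 1.
Finally, these observations pin down the coefficients.

2*x^3 + 3*x^2*y - 2*y + 2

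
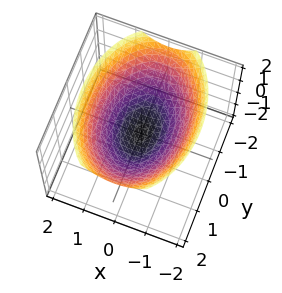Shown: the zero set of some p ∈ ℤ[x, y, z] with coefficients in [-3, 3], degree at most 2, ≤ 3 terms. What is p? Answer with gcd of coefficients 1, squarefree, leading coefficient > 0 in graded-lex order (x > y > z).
2*x^2 + y^2 - 3*z

(a) The degree is 2 — a single bowl opening along one axis; a quadric.
(b) Symmetries: it's symmetric under y → −y, forcing even powers of y; mirror symmetry x ↦ −x ⇒ only even powers of x.
(c) Against the integer gridlines: it meets the z-axis at z = 0 (among the integer gridlines); it crosses the x-axis at the gridline x = 0; one y-axis crossing is at y = 0.
(d) These observations pin down the coefficients.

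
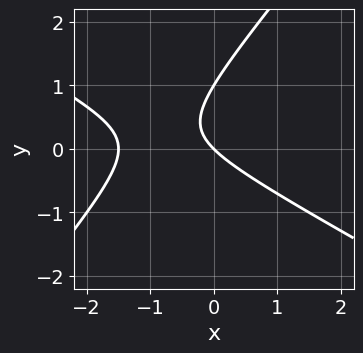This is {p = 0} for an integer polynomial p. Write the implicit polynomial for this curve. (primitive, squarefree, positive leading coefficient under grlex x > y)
1. The degree is 2 — no degree-1 curve has this shape.
2. From the visible intercepts: it crosses the x-axis at the gridline x = 0; among the integer gridlines, it crosses the y-axis at y ∈ {0, 1}.
3. Together with the visible shape, these determine p as stated.

2*x^2 + 2*x*y - 3*y^2 + 3*x + 3*y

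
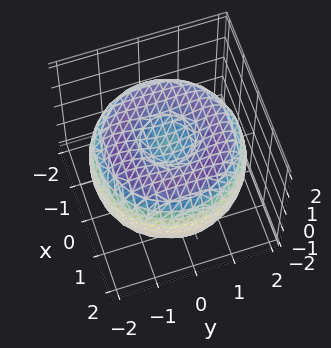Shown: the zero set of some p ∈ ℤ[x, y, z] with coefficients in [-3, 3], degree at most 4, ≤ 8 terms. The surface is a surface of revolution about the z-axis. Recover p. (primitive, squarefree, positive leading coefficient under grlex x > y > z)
x^4 + 2*x^2*y^2 + y^4 - 3*x^2 - 3*y^2 + 3*z^2 - 2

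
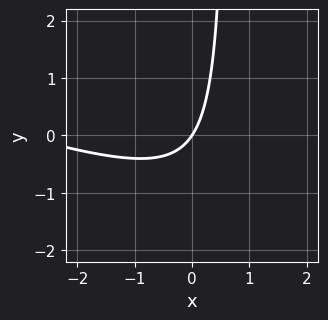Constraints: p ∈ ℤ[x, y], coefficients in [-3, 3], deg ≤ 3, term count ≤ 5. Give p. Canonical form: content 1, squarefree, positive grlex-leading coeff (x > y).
x^2 + 3*x*y + 3*x - 2*y

deg p = 2. A generic line meets the curve in up to 2 points.
From the axis intercepts and sections: it meets the x-axis at x = 0 (among the integer gridlines); one y-axis crossing is at y = 0.
These observations pin down the coefficients.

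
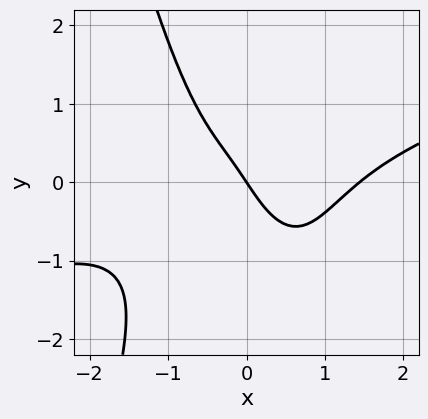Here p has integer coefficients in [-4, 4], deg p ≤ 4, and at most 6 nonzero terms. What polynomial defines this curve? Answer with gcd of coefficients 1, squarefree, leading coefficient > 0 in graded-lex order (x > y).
x^4 - 3*x^3*y - y^3 - 3*x - 2*y

The degree is 4 — a generic line meets the curve in up to 4 points.
From the axis intercepts and sections: one y-axis crossing is at y = 0; one x-axis crossing is at x = 0.
Fitting integer coefficients to these (and the overall shape) gives p.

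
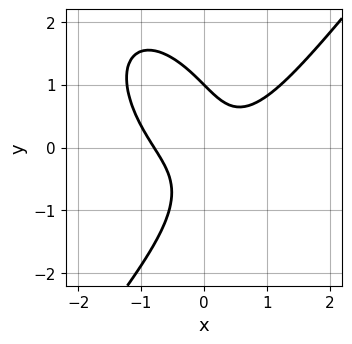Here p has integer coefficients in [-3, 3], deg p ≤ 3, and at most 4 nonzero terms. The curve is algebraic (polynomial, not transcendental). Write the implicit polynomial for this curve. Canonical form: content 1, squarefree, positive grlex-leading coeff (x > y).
2*x^3 - y^3 - 3*x*y + 1

The degree is 3 — no degree-2 curve has this shape.
From the visible intercepts: it crosses the y-axis at the gridline y = 1.
The integer polynomial consistent with all of this is the stated p.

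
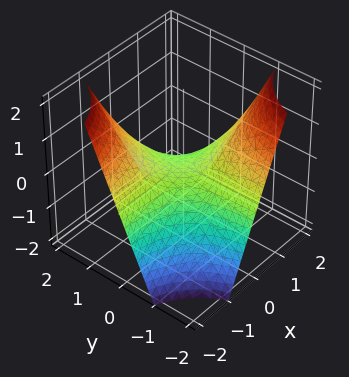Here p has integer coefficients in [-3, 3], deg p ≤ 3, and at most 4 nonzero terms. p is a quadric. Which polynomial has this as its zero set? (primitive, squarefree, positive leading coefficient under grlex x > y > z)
1. deg p = 2. A saddle surface; a quadric.
2. Against the integer gridlines: it crosses the z-axis at the gridline z = 0; the visible y-axis segment lies entirely on the surface; the visible x-axis segment lies entirely on the surface.
3. These observations pin down the coefficients.

x*y + z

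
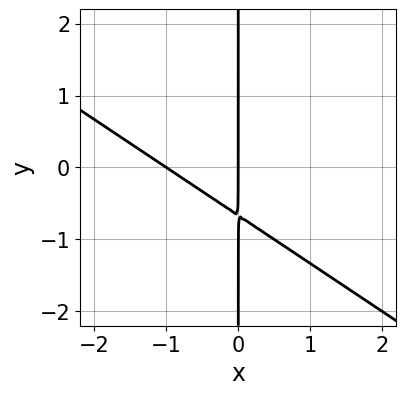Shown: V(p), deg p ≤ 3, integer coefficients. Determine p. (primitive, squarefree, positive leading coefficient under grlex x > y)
(a) deg p = 2.
(b) Checking where it meets the axes: among the integer gridlines, it crosses the x-axis at x ∈ {-1, 0}; every point of the y-axis in the box is on the curve.
(c) These observations pin down the coefficients.

2*x^2 + 3*x*y + 2*x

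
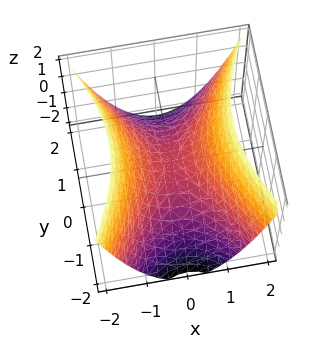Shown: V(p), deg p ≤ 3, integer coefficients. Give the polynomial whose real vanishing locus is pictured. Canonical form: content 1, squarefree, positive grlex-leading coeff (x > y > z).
(a) Degree: a hyperbolic paraboloid; a quadric, so deg p = 2.
(b) Symmetries: it's symmetric under x → −x, forcing even powers of x; it's symmetric under y → −y, forcing even powers of y.
(c) From the visible intercepts: it meets the y-axis at y = 0 (among the integer gridlines); it crosses the x-axis at the gridline x = 0.
(d) Fitting integer coefficients to these (and the overall shape) gives p.

2*x^2 - y^2 - 2*z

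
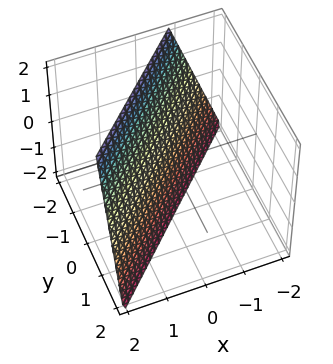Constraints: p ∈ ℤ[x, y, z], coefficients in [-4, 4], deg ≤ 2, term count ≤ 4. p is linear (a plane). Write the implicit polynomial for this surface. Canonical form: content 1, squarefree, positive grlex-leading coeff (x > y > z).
(a) The degree is 1 — the surface is flat (a plane).
(b) Observable constraints: one z-axis crossing is at z = -2.
(c) Putting this together gives p.

3*x - 3*y - z - 2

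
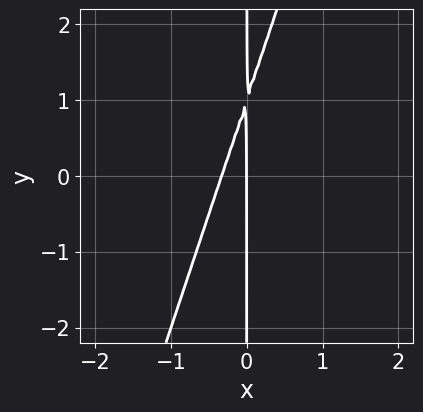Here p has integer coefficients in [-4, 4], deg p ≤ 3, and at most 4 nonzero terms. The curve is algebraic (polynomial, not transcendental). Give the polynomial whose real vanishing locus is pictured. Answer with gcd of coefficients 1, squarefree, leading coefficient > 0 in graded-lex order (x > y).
3*x^2 - x*y + x

1. The degree is 2 — the shape is more complex than any degree-1 curve.
2. Checking where it meets the axes: every point of the y-axis in the box is on the curve; it meets the x-axis at x = 0 (among the integer gridlines).
3. Putting this together gives p.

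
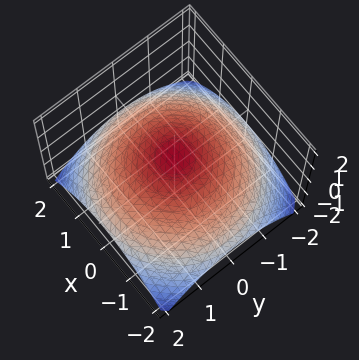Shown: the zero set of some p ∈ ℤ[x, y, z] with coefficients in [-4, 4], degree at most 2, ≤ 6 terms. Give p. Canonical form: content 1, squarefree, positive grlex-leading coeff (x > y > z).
(a) deg p = 2.
(b) By symmetry, the surface is invariant under rotation about z: p = q(x² + y², z).
(c) Against the integer gridlines: a circular section at z = 0 has radius between 1 and 2.
(d) Fitting integer coefficients to these (and the overall shape) gives p.

x^2 + y^2 + 3*z - 2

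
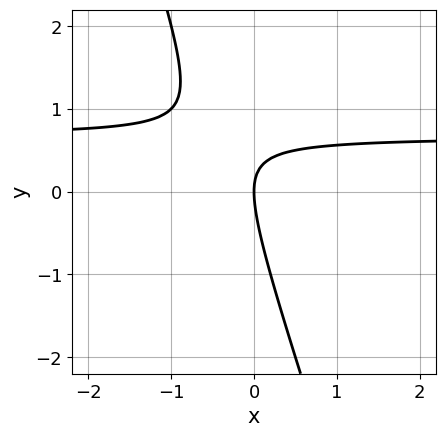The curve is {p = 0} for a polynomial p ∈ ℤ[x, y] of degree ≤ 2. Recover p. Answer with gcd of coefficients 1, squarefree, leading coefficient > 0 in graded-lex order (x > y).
First, degree: no degree-1 curve has this shape, so deg p = 2.
Next, observable constraints: one x-axis crossing is at x = 0; one y-axis crossing is at y = 0.
Finally, together with the visible shape, these determine p as stated.

3*x*y + y^2 - 2*x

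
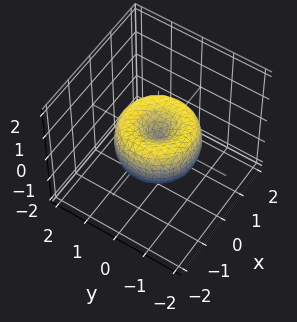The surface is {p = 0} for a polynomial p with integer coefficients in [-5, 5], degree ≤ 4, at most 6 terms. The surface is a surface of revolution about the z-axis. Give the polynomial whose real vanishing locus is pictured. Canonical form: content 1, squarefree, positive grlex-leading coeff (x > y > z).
2*x^4 + 4*x^2*y^2 + 2*y^4 - 3*x^2 - 3*y^2 + 2*z^2

First, degree: the shape is more complex than any degree-3 surface, so deg p = 4.
Next, by symmetry, the z-axis is an axis of rotation, so x and y enter only as x² + y².
Next, reading off the gridlines: a circular section at z = 0 has radius between 1 and 2; it meets the y-axis at y = 0 (among the integer gridlines); one x-axis crossing is at x = 0; one z-axis crossing is at z = 0.
Finally, assembling these constraints gives the stated polynomial.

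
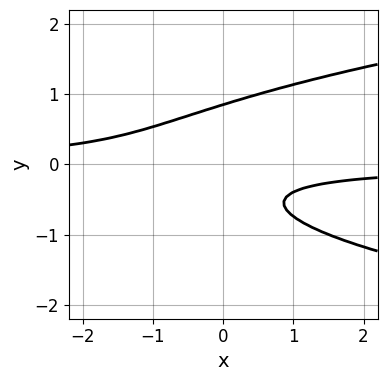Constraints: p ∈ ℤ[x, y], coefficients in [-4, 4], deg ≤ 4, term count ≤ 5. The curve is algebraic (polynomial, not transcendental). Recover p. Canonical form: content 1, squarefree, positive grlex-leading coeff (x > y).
3*y^3 - 2*x*y - y - 1

First, deg p = 3. No degree-2 curve has this shape.
Then, against the integer gridlines: it misses every integer gridline on the x-axis.
Finally, these observations pin down the coefficients.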